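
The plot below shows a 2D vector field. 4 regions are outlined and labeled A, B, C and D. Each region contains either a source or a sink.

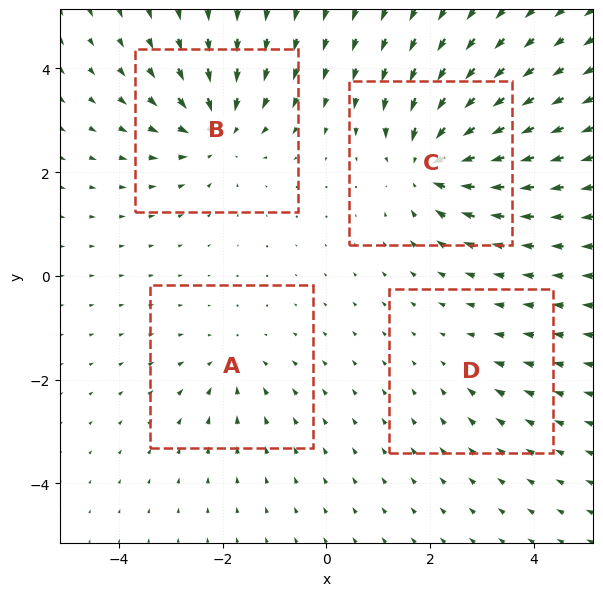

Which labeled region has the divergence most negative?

C

Divergence at each region's feature centre — A: about -3, B: about -6, C: about -7, D: about -2. Region C is most negative.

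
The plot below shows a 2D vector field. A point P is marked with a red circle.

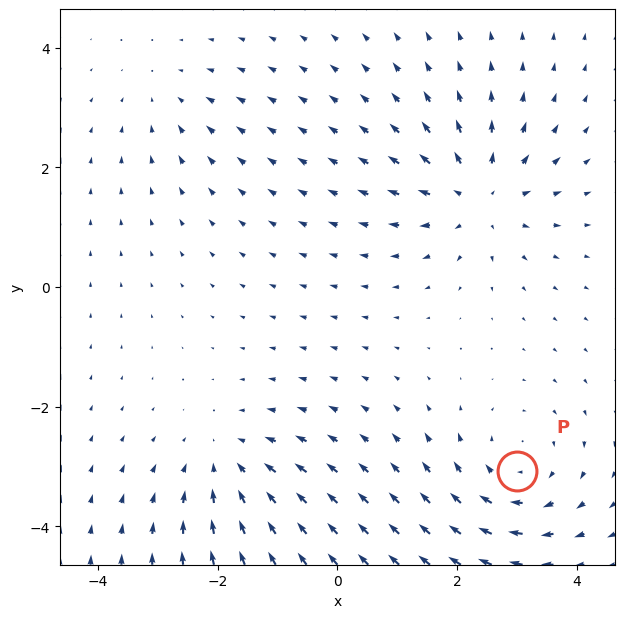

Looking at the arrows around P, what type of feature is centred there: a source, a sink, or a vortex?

vortex

At P (3.0, -3.1) the arrows circulate clockwise. Divergence ≈0, curl about -4 — near-zero divergence with nonzero curl is a vortex.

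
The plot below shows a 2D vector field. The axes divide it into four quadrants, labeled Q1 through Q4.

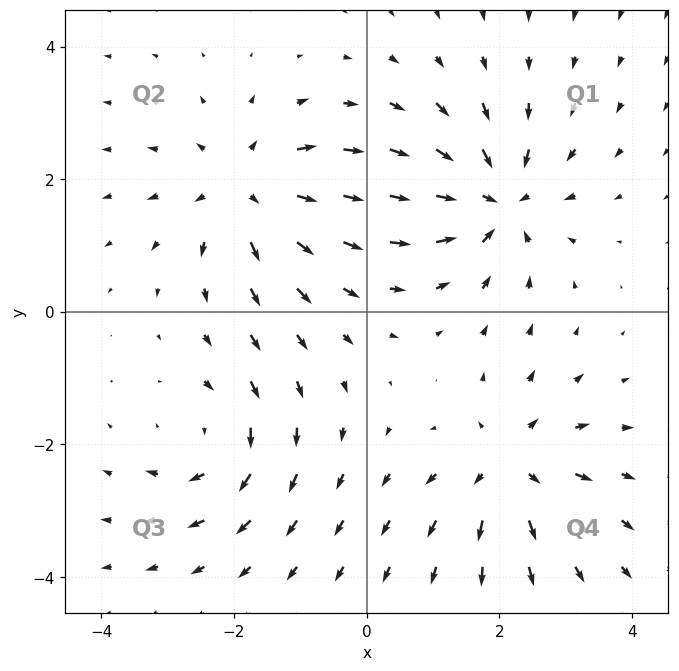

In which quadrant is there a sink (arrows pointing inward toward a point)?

The sink sits at approximately (1.9, 1.7), which lies in quadrant Q1. The divergence there is about -6, negative as expected for a sink.

Q1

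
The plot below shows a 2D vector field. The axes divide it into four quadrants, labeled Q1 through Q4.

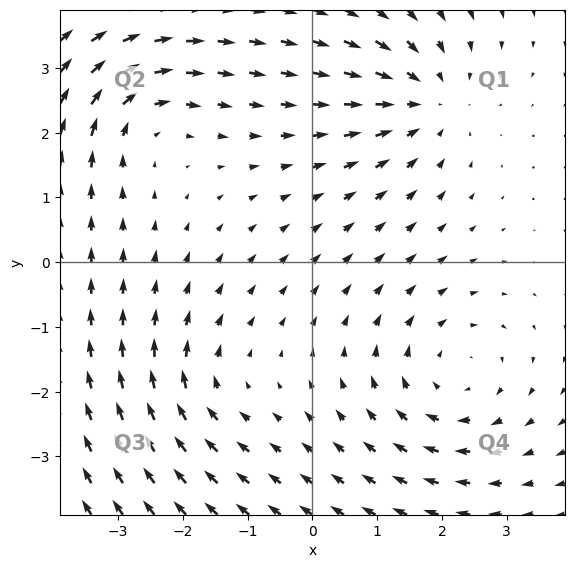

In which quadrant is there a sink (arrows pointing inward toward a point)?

The sink sits at approximately (1.8, 2.5), which lies in quadrant Q1. The divergence there is about -4, negative as expected for a sink.

Q1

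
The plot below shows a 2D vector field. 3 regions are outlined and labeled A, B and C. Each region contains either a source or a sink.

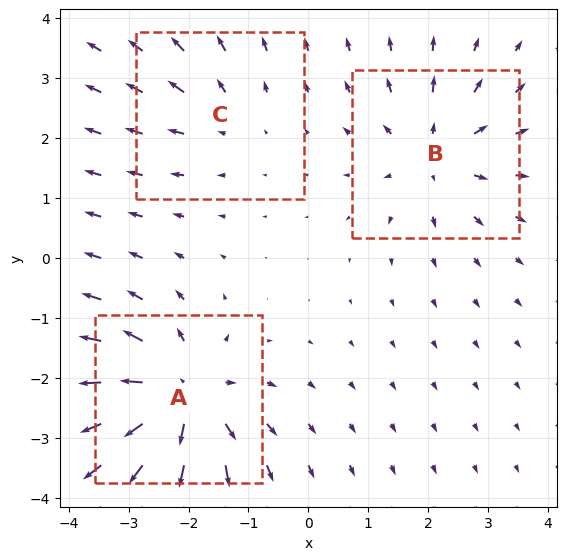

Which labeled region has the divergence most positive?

Divergence at each region's feature centre — A: about +5, B: about +3, C: about +2. Region A is most positive.

A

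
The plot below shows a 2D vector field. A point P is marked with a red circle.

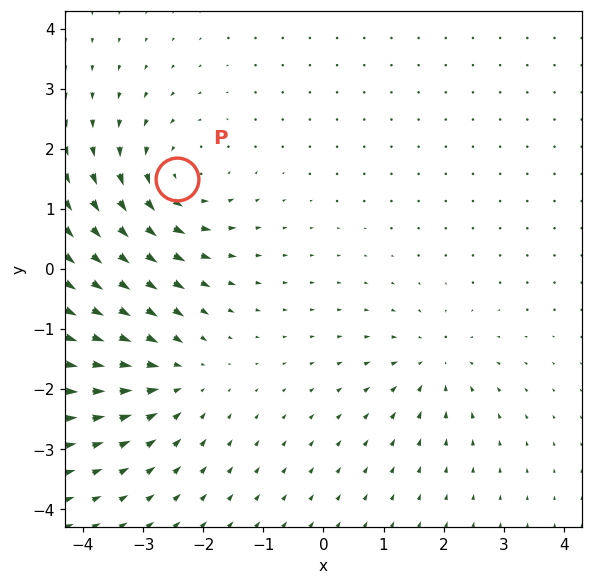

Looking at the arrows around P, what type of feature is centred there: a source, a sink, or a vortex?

vortex

At P (-2.4, 1.5) the arrows circulate counterclockwise. Divergence ≈0, curl about +4 — near-zero divergence with nonzero curl is a vortex.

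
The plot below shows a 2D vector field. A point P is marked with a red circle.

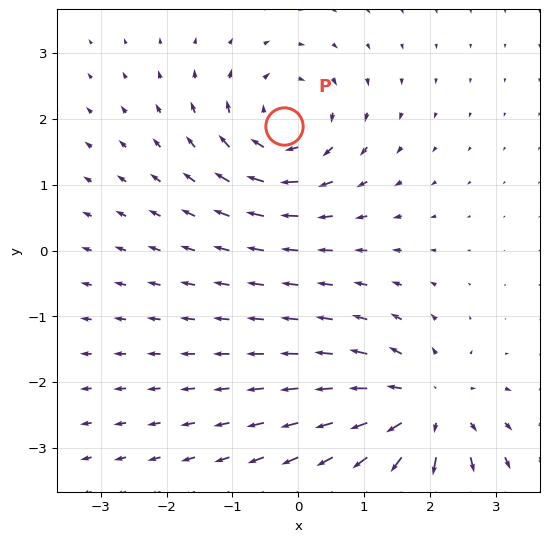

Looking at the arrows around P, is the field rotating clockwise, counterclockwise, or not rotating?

clockwise

Near P at (-0.2, 1.9) the arrows circulate clockwise. The curl (z-component) there is about -4; negative curl means clockwise rotation.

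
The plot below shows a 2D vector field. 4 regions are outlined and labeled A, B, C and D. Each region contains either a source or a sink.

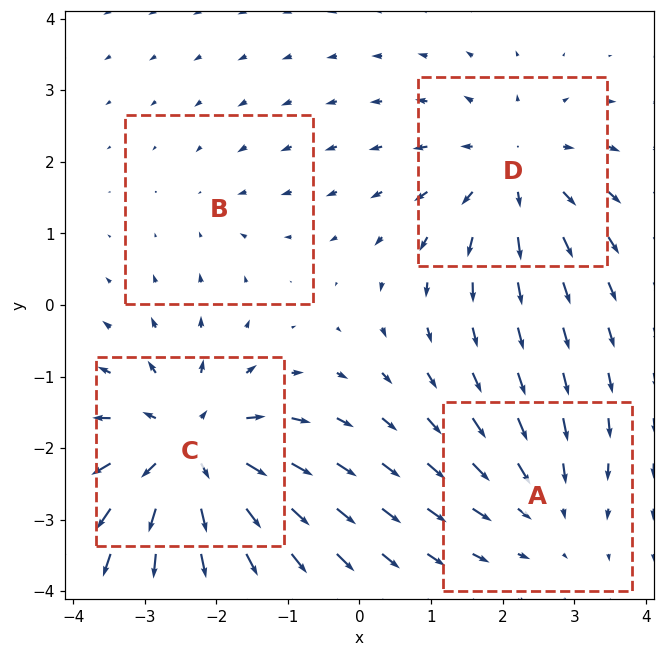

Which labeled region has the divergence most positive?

Divergence at each region's feature centre — A: about -3, B: about -2, C: about +7, D: about +4. Region C is most positive.

C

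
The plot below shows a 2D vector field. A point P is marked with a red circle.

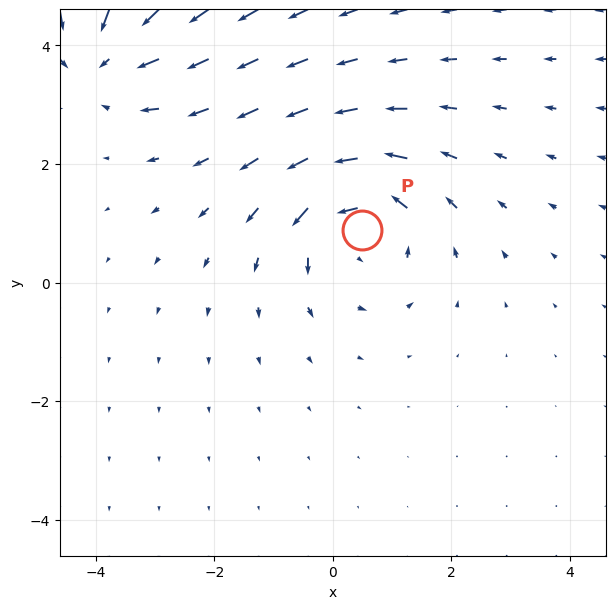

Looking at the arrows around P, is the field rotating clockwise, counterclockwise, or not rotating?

counterclockwise

Near P at (0.5, 0.9) the arrows circulate counterclockwise. The curl (z-component) there is about +5; positive curl means counterclockwise rotation.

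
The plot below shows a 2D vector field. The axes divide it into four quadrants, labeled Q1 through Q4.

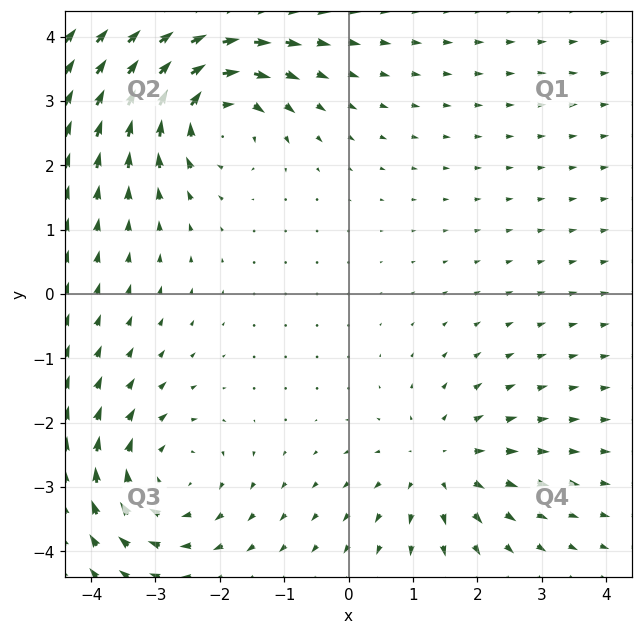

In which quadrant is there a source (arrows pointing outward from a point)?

Q4

The source sits at approximately (1.4, -2.6), which lies in quadrant Q4. The divergence there is about +3, positive as expected for a source.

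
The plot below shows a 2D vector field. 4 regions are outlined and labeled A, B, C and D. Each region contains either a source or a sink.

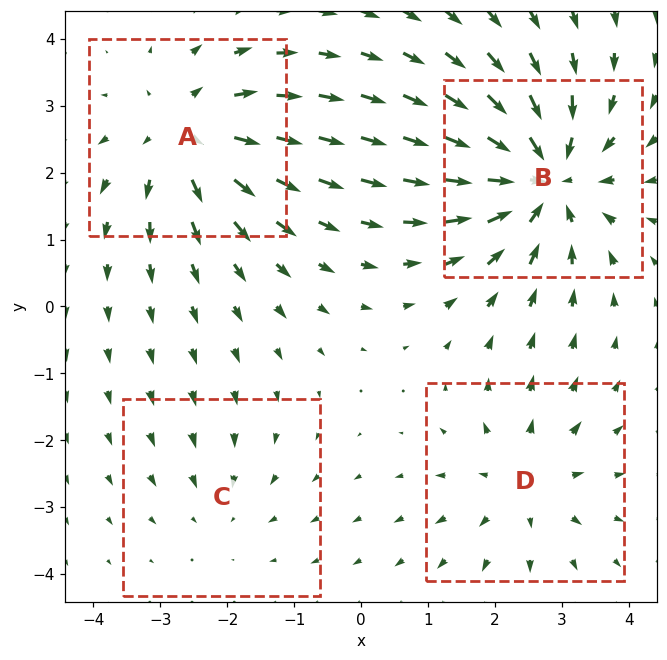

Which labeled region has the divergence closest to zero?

C

Divergence at each region's feature centre — A: about +5, B: about -6, C: about -2, D: about +3. Region C is closest to zero.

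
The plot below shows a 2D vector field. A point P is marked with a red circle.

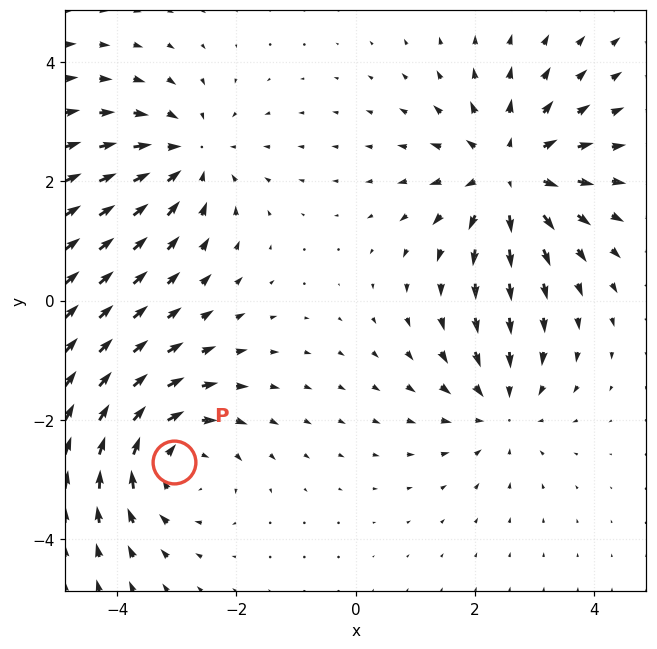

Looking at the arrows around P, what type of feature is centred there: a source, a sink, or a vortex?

vortex

At P (-3.0, -2.7) the arrows circulate clockwise. Divergence ≈0, curl about -4 — near-zero divergence with nonzero curl is a vortex.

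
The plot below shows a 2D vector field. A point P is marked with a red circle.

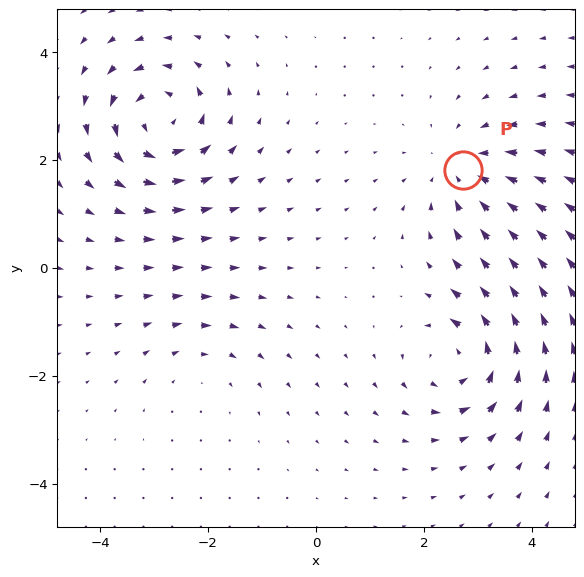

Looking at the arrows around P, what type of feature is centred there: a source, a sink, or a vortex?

sink

At P (2.7, 1.8) the arrows converge inward. Divergence about -3, curl ≈0 — negative divergence with near-zero curl is a sink.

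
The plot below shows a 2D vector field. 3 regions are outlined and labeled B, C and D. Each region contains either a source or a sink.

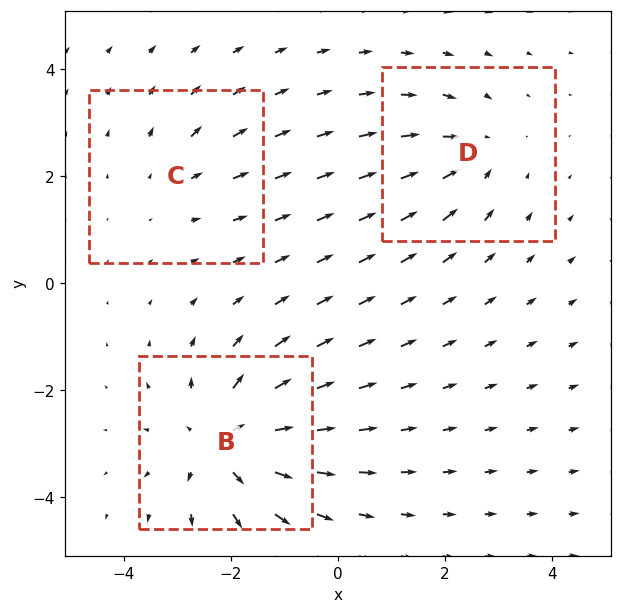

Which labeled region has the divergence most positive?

Divergence at each region's feature centre — B: about +4, C: about +2, D: about -3. Region B is most positive.

B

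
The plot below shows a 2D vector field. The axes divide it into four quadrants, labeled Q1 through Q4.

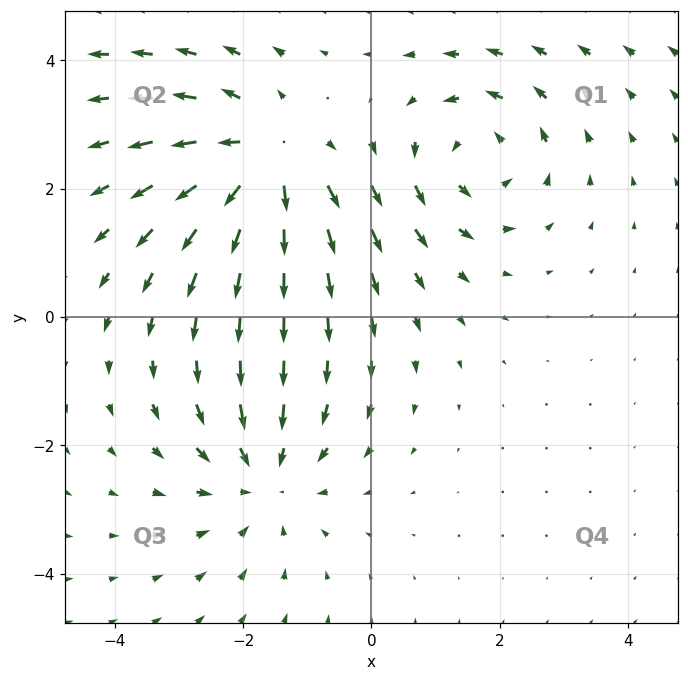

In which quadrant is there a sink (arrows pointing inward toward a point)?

Q3

The sink sits at approximately (-1.7, -2.5), which lies in quadrant Q3. The divergence there is about -3, negative as expected for a sink.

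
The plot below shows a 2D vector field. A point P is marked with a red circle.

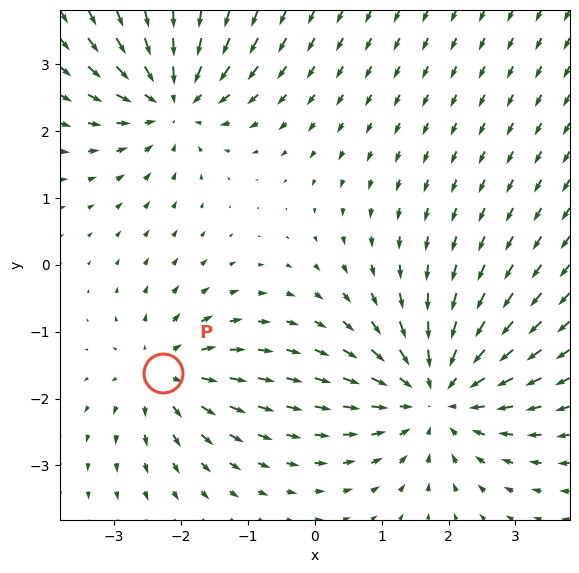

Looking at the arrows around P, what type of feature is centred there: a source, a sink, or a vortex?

source

At P (-2.3, -1.6) the arrows spread outward. Divergence about +4, curl ≈0 — positive divergence with near-zero curl is a source.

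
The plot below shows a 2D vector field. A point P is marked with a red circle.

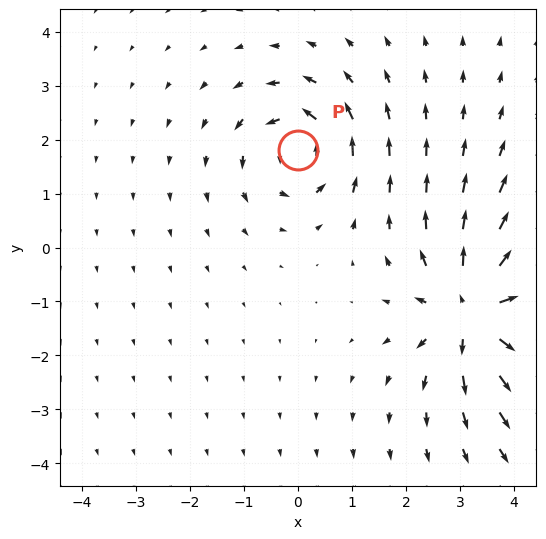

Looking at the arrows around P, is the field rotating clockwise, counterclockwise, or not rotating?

Near P at (0.0, 1.8) the arrows circulate counterclockwise. The curl (z-component) there is about +4; positive curl means counterclockwise rotation.

counterclockwise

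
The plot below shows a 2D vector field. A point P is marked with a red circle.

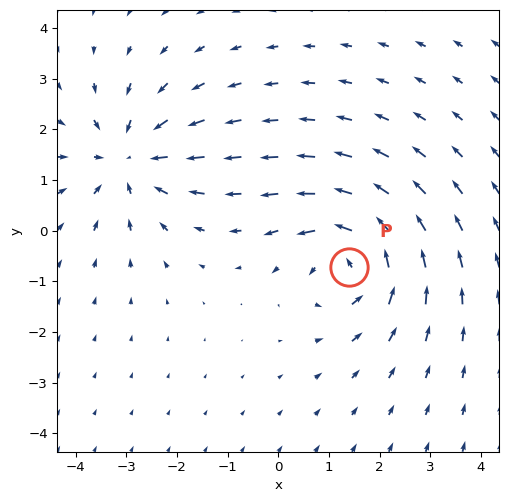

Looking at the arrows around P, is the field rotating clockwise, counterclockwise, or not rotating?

counterclockwise

Near P at (1.4, -0.7) the arrows circulate counterclockwise. The curl (z-component) there is about +5; positive curl means counterclockwise rotation.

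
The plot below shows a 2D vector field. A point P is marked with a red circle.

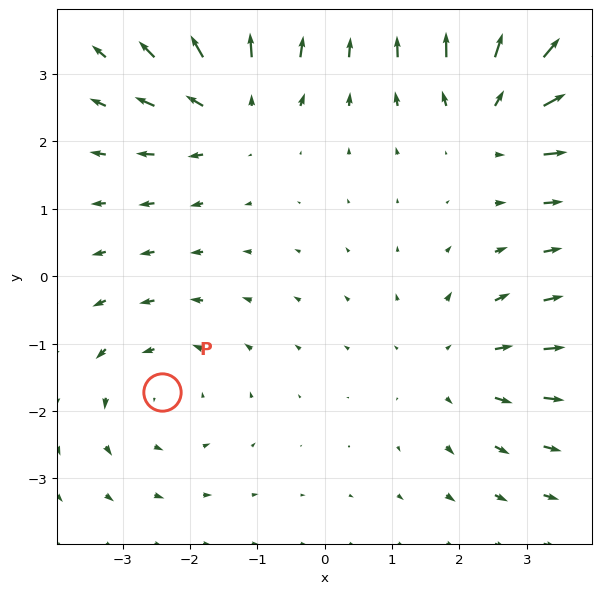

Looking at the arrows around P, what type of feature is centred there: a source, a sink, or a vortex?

At P (-2.4, -1.7) the arrows circulate counterclockwise. Divergence ≈0, curl about +3 — near-zero divergence with nonzero curl is a vortex.

vortex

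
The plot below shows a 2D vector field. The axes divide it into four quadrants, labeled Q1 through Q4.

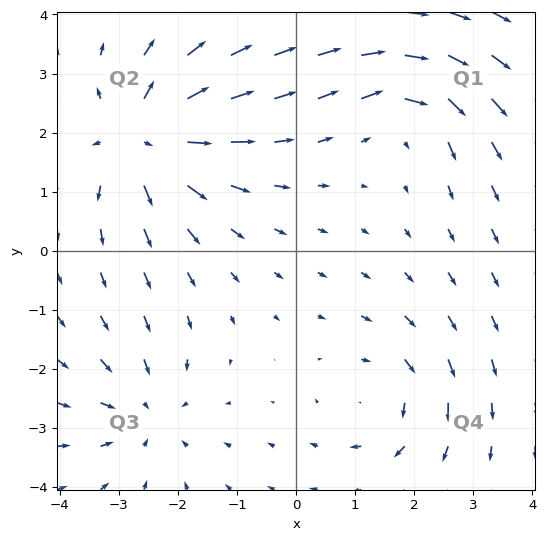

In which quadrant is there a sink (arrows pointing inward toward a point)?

The sink sits at approximately (-2.5, -2.7), which lies in quadrant Q3. The divergence there is about -3, negative as expected for a sink.

Q3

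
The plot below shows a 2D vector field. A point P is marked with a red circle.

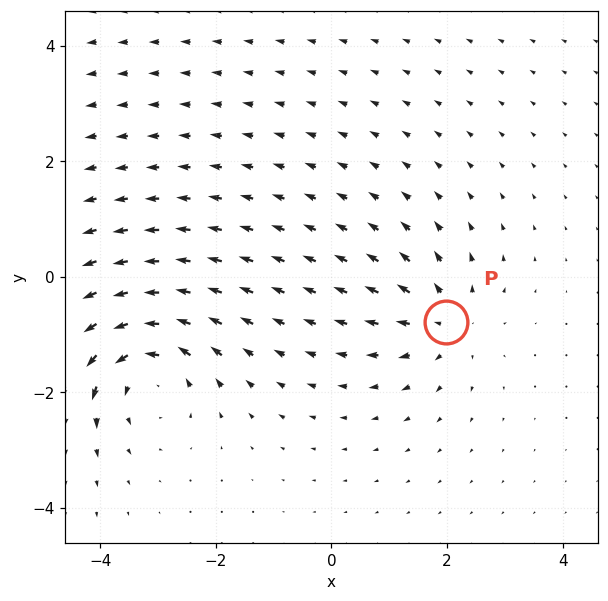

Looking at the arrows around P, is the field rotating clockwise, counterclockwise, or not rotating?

not rotating

Near P at (2.0, -0.8) the arrows show no circulation. The curl there is ≈0.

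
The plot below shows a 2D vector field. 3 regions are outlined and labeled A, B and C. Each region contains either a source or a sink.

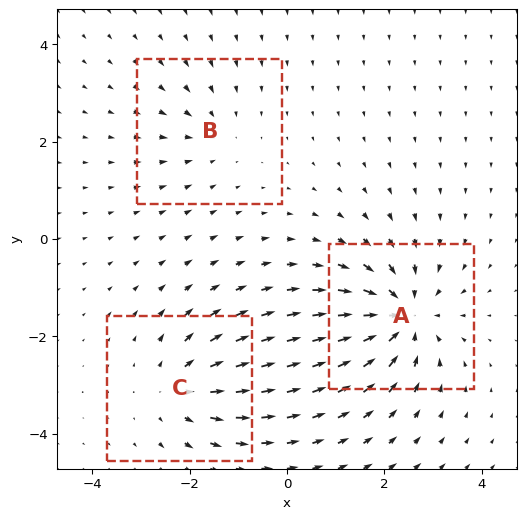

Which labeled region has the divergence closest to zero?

Divergence at each region's feature centre — A: about -5, B: about -2, C: about +3. Region B is closest to zero.

B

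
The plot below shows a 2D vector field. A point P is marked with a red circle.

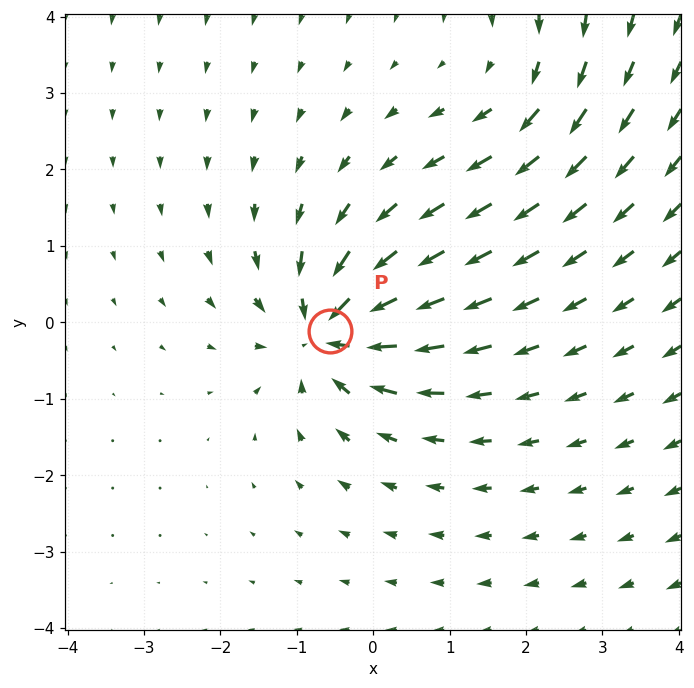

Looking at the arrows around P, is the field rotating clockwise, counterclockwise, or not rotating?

not rotating

Near P at (-0.6, -0.1) the arrows show no circulation. The curl there is ≈0.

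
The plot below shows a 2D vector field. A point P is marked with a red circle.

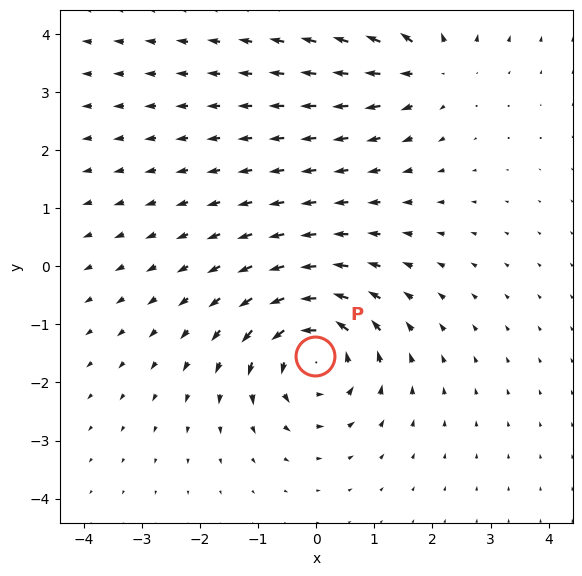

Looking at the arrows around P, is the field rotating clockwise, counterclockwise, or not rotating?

Near P at (-0.0, -1.5) the arrows circulate counterclockwise. The curl (z-component) there is about +4; positive curl means counterclockwise rotation.

counterclockwise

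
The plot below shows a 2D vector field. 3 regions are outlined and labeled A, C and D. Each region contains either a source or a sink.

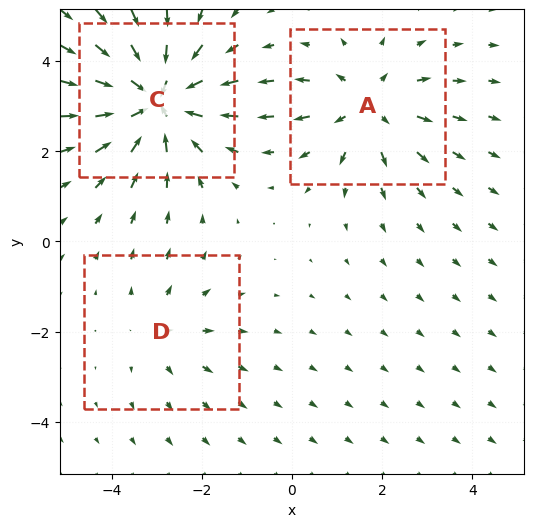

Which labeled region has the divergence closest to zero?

D

Divergence at each region's feature centre — A: about +3, C: about -5, D: about +2. Region D is closest to zero.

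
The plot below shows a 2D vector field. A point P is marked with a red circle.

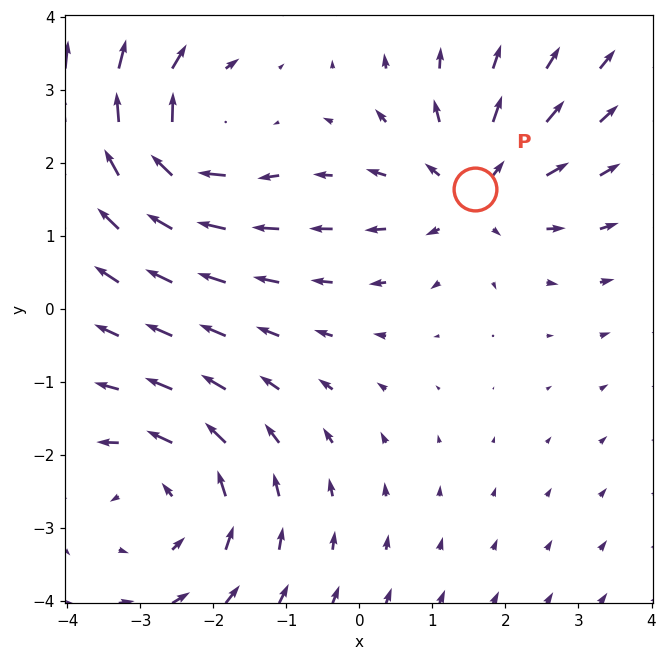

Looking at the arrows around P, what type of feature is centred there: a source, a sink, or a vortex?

At P (1.6, 1.6) the arrows spread outward. Divergence about +3, curl ≈0 — positive divergence with near-zero curl is a source.

source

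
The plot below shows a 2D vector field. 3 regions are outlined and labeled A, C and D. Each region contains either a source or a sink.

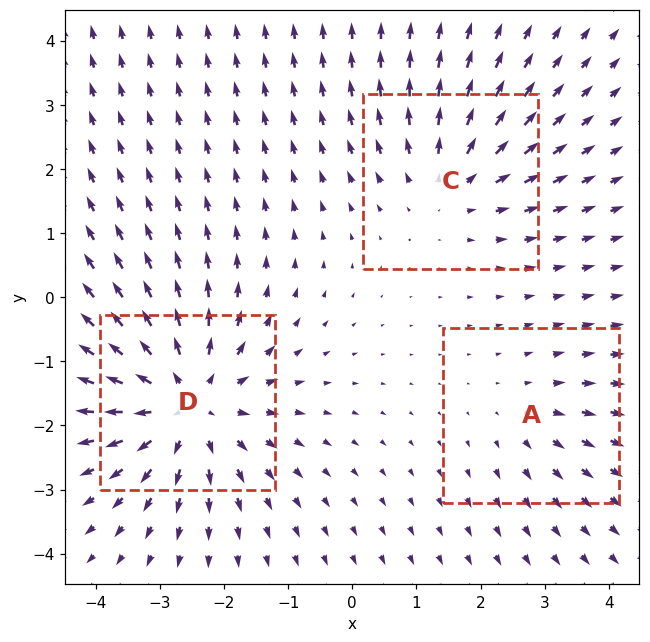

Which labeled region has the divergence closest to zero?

Divergence at each region's feature centre — A: about +2, C: about +3, D: about +5. Region A is closest to zero.

A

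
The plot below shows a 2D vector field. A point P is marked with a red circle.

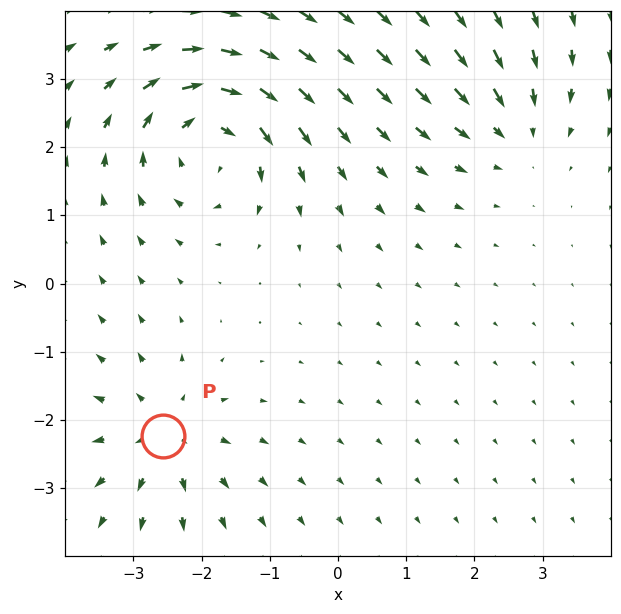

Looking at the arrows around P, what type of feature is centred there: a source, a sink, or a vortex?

source

At P (-2.6, -2.2) the arrows spread outward. Divergence about +4, curl ≈0 — positive divergence with near-zero curl is a source.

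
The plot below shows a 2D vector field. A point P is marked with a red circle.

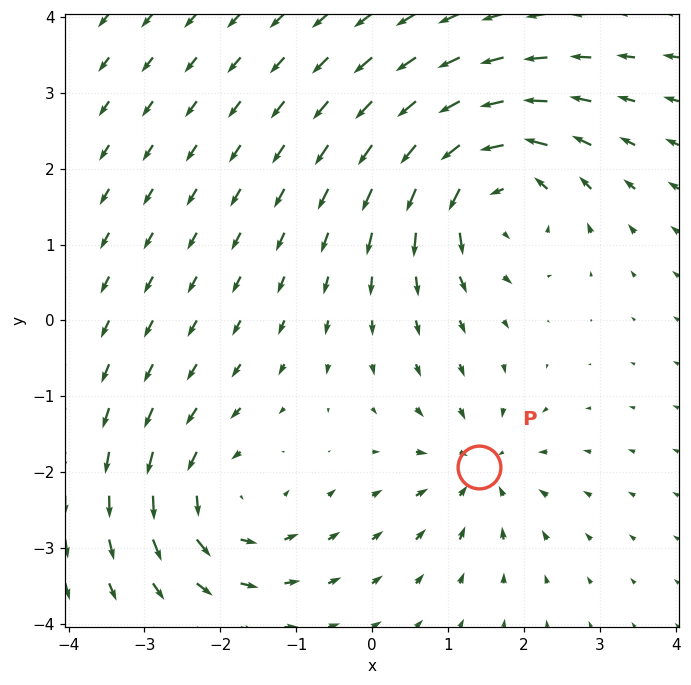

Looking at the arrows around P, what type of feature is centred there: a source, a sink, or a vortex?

sink

At P (1.4, -1.9) the arrows converge inward. Divergence about -4, curl ≈0 — negative divergence with near-zero curl is a sink.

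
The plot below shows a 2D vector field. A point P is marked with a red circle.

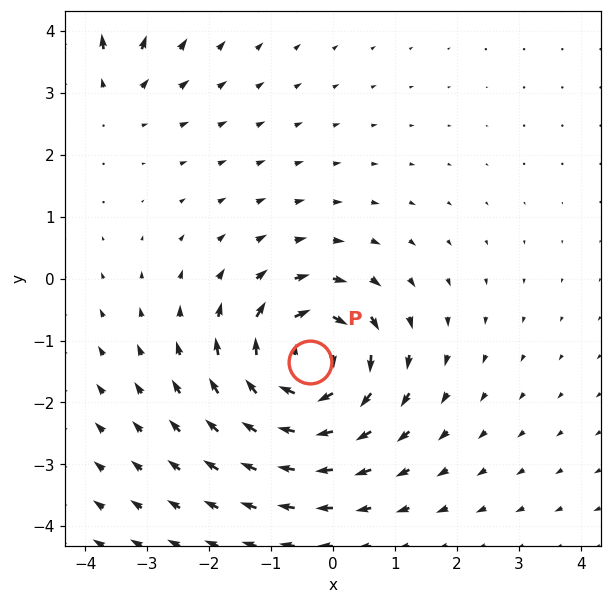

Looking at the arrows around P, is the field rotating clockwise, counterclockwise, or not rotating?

Near P at (-0.4, -1.4) the arrows circulate clockwise. The curl (z-component) there is about -6; negative curl means clockwise rotation.

clockwise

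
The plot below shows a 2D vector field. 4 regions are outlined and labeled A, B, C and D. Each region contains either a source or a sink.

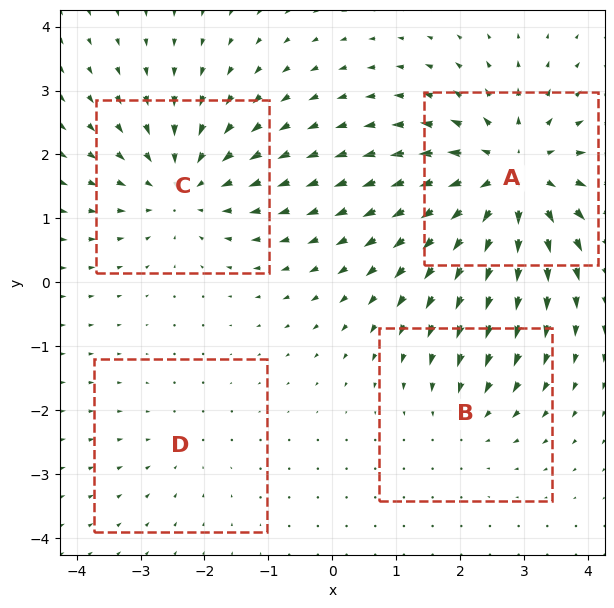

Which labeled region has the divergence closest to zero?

D

Divergence at each region's feature centre — A: about +6, B: about -3, C: about -4, D: about -2. Region D is closest to zero.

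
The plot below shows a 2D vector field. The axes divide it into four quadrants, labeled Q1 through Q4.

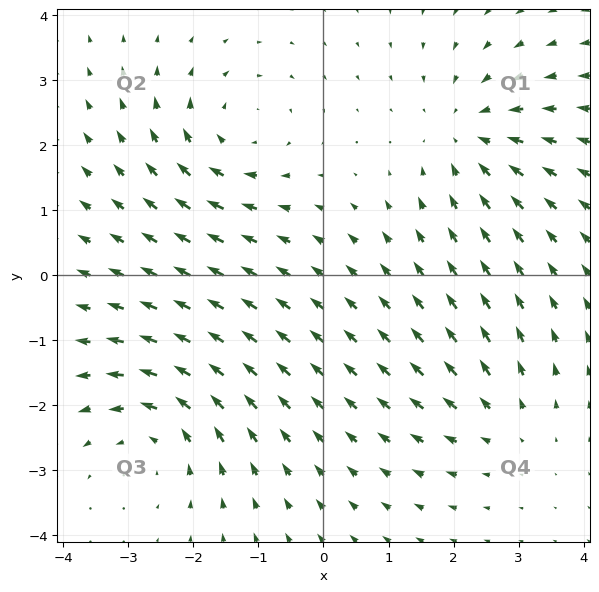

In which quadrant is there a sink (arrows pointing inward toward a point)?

Q1

The sink sits at approximately (2.2, 2.2), which lies in quadrant Q1. The divergence there is about -4, negative as expected for a sink.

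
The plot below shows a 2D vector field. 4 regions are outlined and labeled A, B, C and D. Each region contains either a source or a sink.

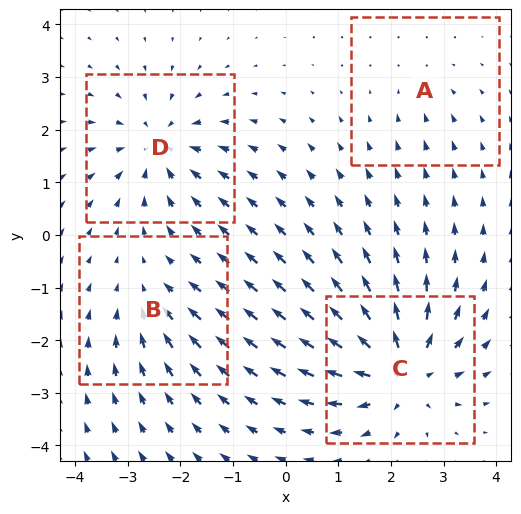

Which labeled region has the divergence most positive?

Divergence at each region's feature centre — A: about -2, B: about -3, C: about +8, D: about -6. Region C is most positive.

C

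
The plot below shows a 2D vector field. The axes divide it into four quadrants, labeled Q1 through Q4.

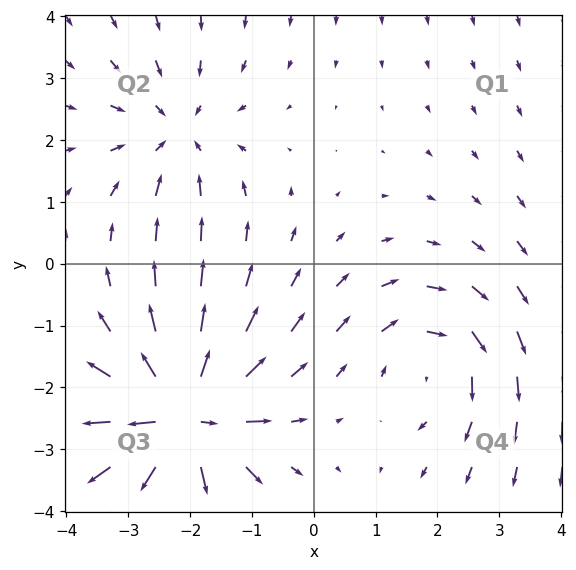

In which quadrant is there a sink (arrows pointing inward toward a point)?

The sink sits at approximately (-2.2, 2.1), which lies in quadrant Q2. The divergence there is about -3, negative as expected for a sink.

Q2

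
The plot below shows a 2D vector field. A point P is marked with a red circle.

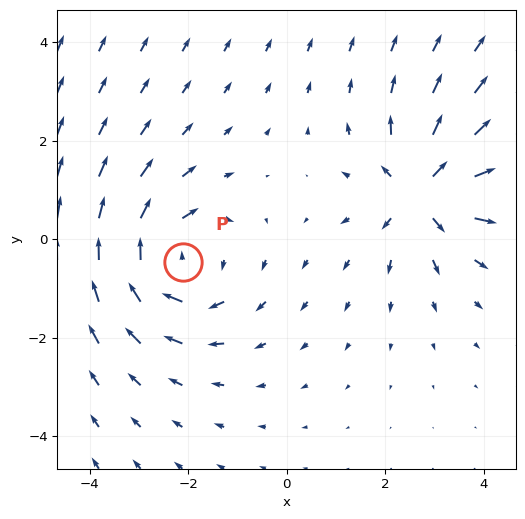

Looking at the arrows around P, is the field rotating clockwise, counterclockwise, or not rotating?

Near P at (-2.1, -0.5) the arrows circulate clockwise. The curl (z-component) there is about -3; negative curl means clockwise rotation.

clockwise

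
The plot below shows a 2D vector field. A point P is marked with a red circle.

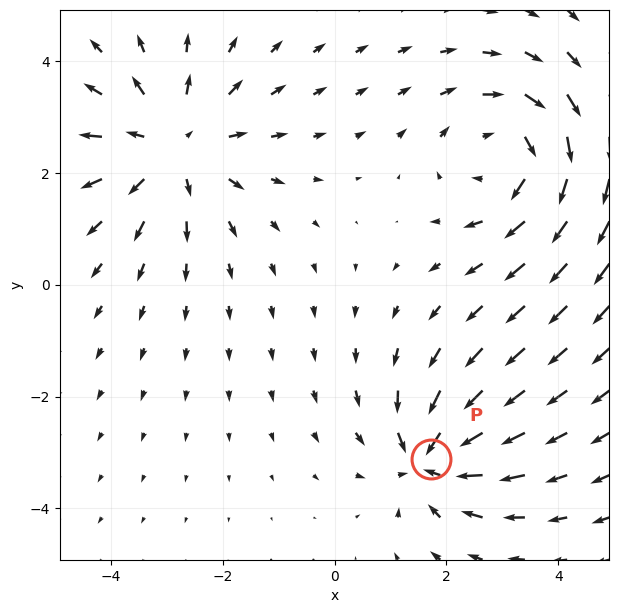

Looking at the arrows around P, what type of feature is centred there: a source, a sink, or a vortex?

At P (1.7, -3.1) the arrows converge inward. Divergence about -4, curl ≈0 — negative divergence with near-zero curl is a sink.

sink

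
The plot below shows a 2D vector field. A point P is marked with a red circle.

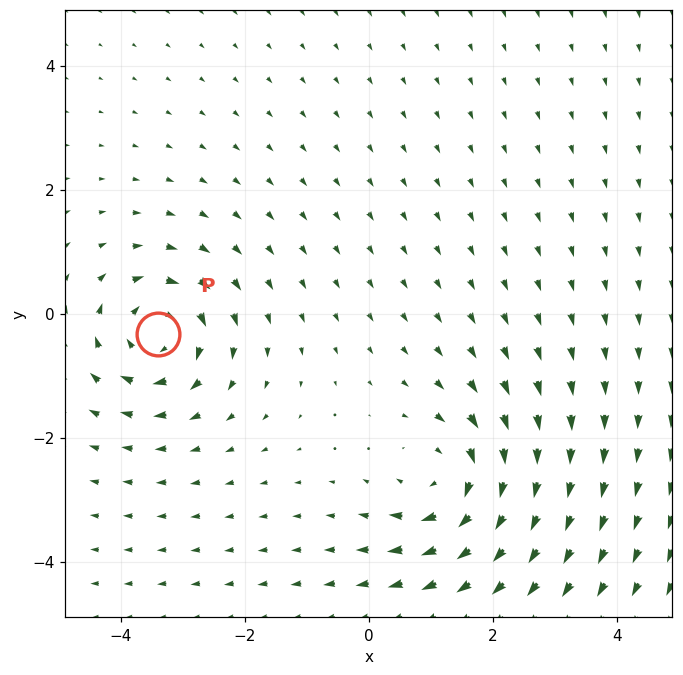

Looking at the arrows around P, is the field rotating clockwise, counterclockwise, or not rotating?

Near P at (-3.4, -0.3) the arrows circulate clockwise. The curl (z-component) there is about -5; negative curl means clockwise rotation.

clockwise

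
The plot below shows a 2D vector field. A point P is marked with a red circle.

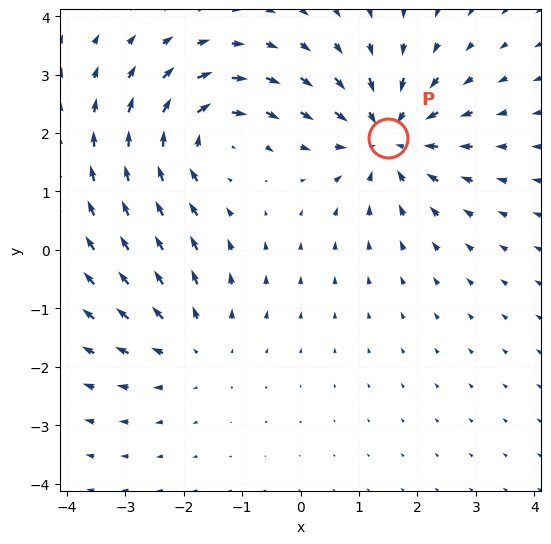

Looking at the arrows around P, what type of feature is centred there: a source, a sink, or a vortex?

sink

At P (1.5, 1.9) the arrows converge inward. Divergence about -4, curl ≈0 — negative divergence with near-zero curl is a sink.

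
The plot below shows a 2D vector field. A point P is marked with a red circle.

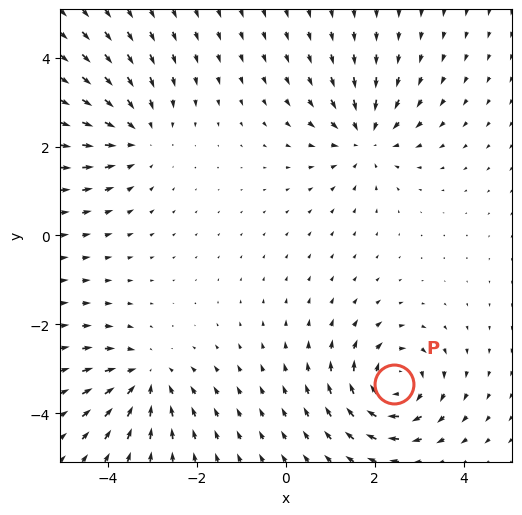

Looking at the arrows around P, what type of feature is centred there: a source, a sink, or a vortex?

At P (2.4, -3.4) the arrows circulate clockwise. Divergence ≈0, curl about -6 — near-zero divergence with nonzero curl is a vortex.

vortex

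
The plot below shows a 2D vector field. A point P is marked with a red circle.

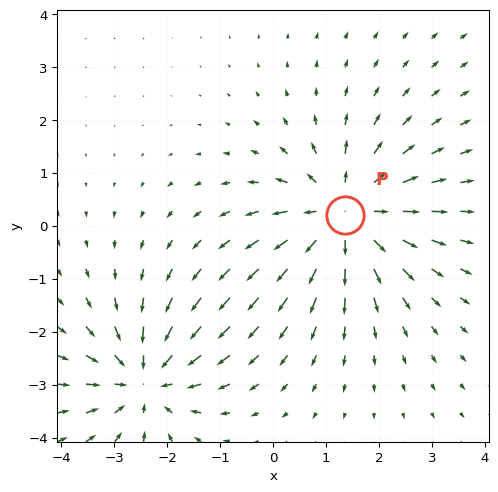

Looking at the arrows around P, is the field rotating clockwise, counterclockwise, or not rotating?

Near P at (1.4, 0.2) the arrows show no circulation. The curl there is ≈0.

not rotating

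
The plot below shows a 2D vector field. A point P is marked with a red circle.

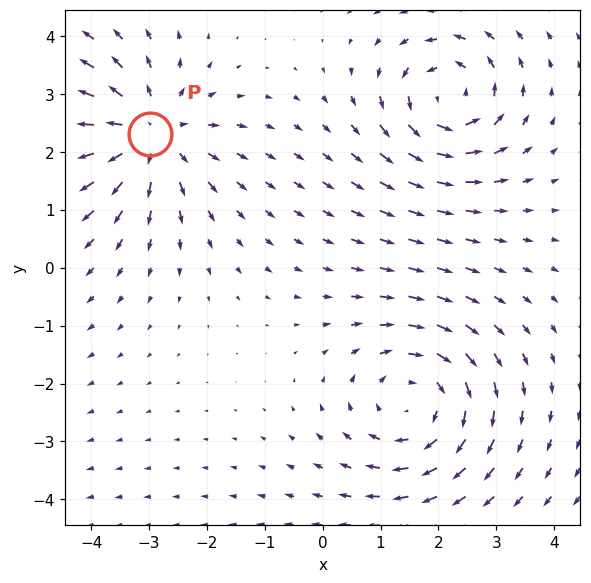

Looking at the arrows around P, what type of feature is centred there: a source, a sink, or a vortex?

source

At P (-3.0, 2.3) the arrows spread outward. Divergence about +4, curl ≈0 — positive divergence with near-zero curl is a source.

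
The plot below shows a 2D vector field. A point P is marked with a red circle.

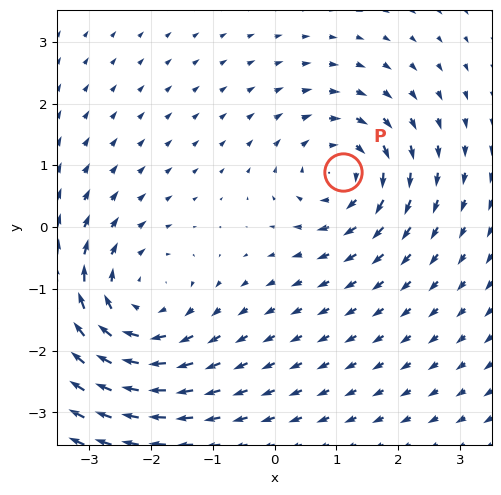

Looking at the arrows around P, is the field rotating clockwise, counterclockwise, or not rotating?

Near P at (1.1, 0.9) the arrows circulate clockwise. The curl (z-component) there is about -3; negative curl means clockwise rotation.

clockwise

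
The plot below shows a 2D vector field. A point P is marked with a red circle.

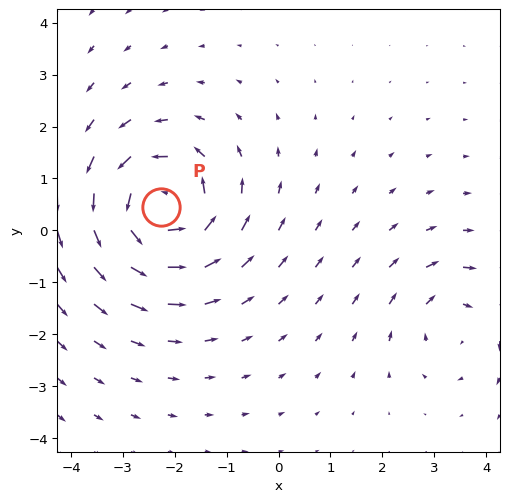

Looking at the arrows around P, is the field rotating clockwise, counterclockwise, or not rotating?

counterclockwise

Near P at (-2.3, 0.4) the arrows circulate counterclockwise. The curl (z-component) there is about +5; positive curl means counterclockwise rotation.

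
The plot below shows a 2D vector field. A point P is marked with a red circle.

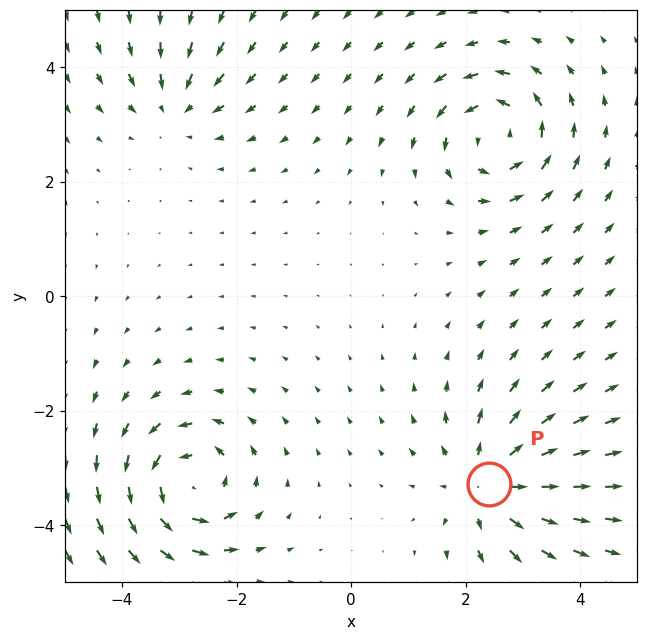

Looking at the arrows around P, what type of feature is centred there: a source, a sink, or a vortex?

source

At P (2.4, -3.3) the arrows spread outward. Divergence about +5, curl ≈0 — positive divergence with near-zero curl is a source.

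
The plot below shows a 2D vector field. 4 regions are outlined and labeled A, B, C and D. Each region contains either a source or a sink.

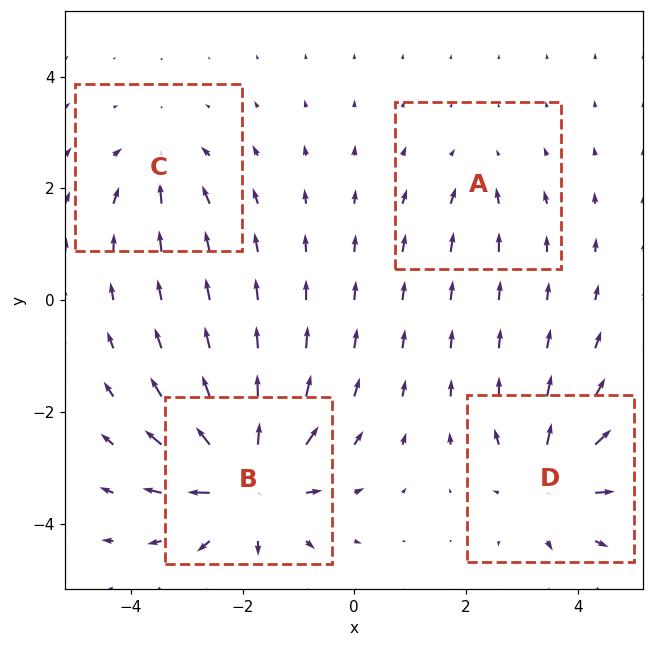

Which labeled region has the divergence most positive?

Divergence at each region's feature centre — A: about -3, B: about +8, C: about -4, D: about +6. Region B is most positive.

B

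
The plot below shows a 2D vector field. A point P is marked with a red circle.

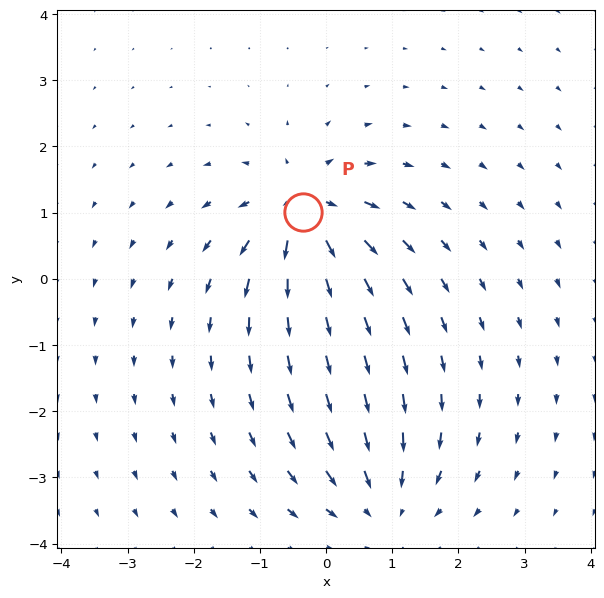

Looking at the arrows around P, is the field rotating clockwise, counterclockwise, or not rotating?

Near P at (-0.3, 1.0) the arrows show no circulation. The curl there is ≈0.

not rotating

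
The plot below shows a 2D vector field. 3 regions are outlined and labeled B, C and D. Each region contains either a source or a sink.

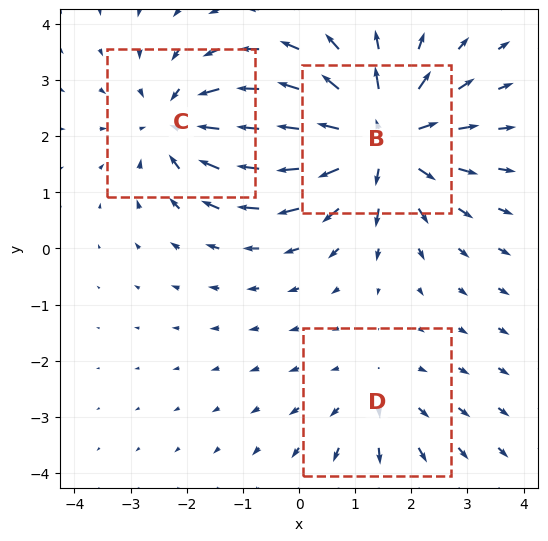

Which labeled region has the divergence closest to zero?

D

Divergence at each region's feature centre — B: about +5, C: about -3, D: about +2. Region D is closest to zero.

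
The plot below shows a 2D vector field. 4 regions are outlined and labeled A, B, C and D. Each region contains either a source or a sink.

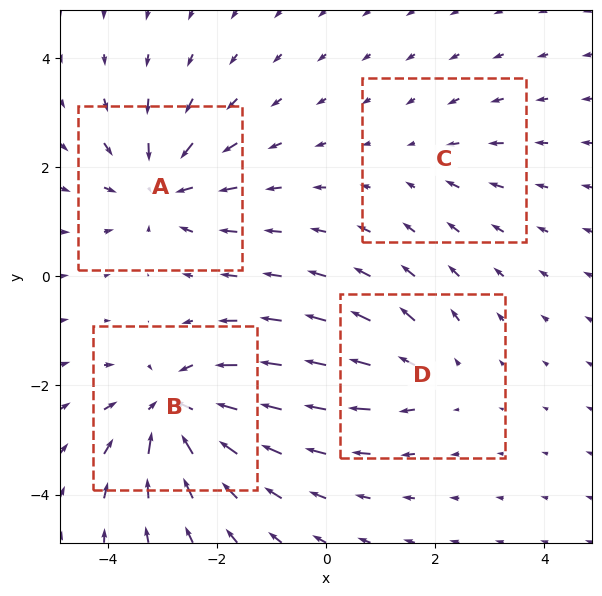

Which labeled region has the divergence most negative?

Divergence at each region's feature centre — A: about -5, B: about -6, C: about -2, D: about +3. Region B is most negative.

B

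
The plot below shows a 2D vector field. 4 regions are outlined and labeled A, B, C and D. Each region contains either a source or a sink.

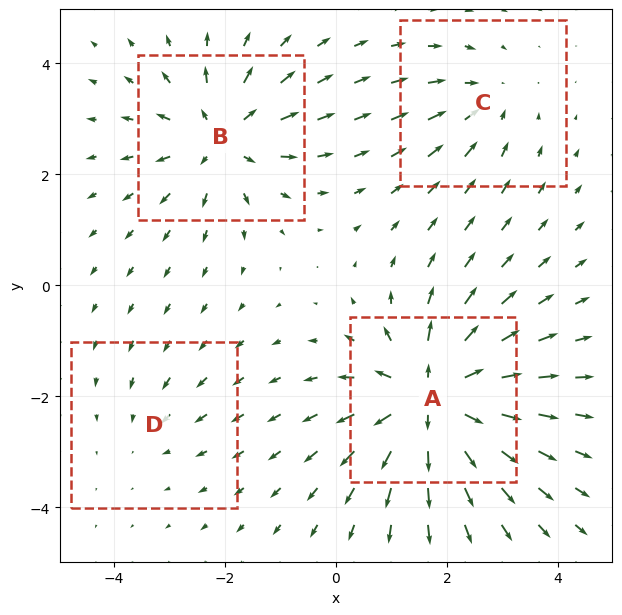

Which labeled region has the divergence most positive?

A

Divergence at each region's feature centre — A: about +8, B: about +5, C: about -3, D: about -2. Region A is most positive.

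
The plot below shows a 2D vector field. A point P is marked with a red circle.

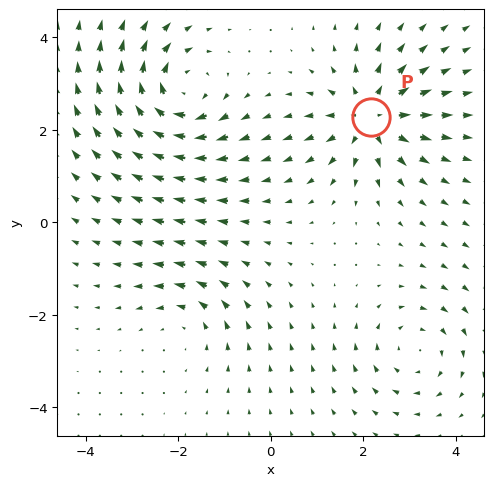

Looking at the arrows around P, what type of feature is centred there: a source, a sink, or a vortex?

source

At P (2.2, 2.3) the arrows spread outward. Divergence about +5, curl ≈0 — positive divergence with near-zero curl is a source.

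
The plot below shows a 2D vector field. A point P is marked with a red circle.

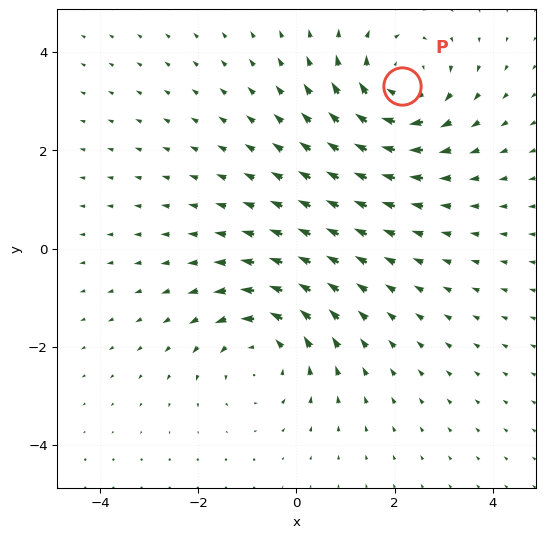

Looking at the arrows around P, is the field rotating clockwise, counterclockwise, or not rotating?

clockwise

Near P at (2.1, 3.3) the arrows circulate clockwise. The curl (z-component) there is about -5; negative curl means clockwise rotation.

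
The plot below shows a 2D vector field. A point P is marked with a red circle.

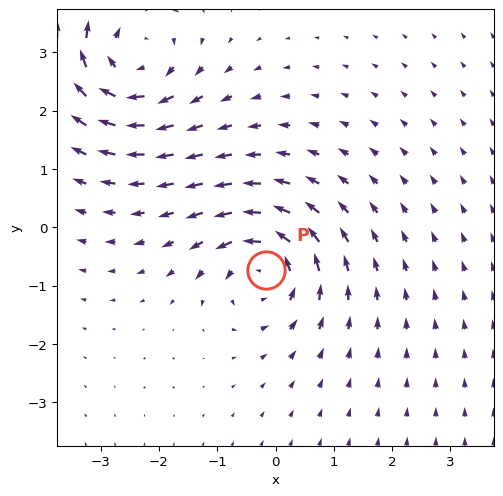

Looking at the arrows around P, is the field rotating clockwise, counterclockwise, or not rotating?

Near P at (-0.2, -0.7) the arrows circulate counterclockwise. The curl (z-component) there is about +4; positive curl means counterclockwise rotation.

counterclockwise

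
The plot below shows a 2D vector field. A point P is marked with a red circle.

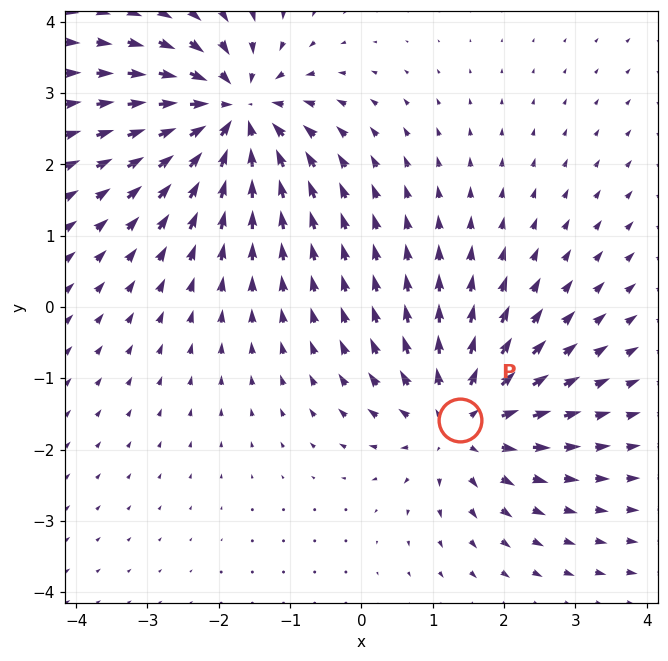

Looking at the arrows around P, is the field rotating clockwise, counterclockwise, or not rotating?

not rotating

Near P at (1.4, -1.6) the arrows show no circulation. The curl there is ≈0.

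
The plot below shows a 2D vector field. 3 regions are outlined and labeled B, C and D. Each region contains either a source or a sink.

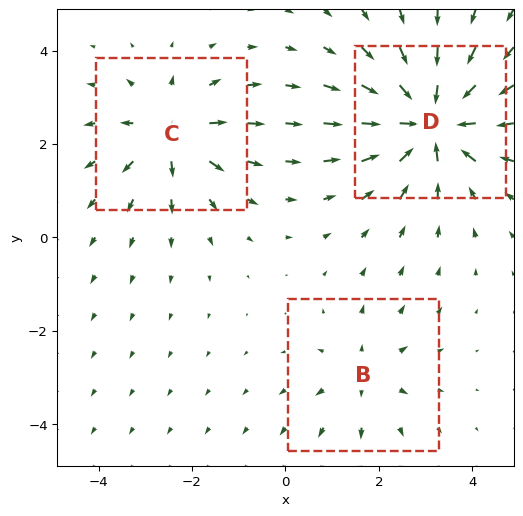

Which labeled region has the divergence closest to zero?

Divergence at each region's feature centre — B: about +2, C: about +4, D: about -6. Region B is closest to zero.

B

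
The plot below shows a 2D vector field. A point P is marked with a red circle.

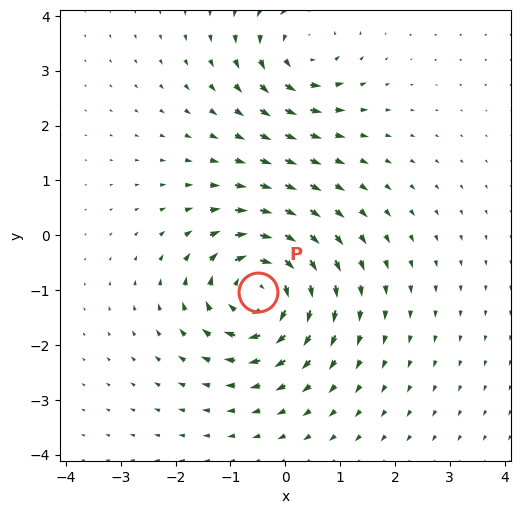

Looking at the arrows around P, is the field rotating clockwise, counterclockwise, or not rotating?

clockwise

Near P at (-0.5, -1.0) the arrows circulate clockwise. The curl (z-component) there is about -6; negative curl means clockwise rotation.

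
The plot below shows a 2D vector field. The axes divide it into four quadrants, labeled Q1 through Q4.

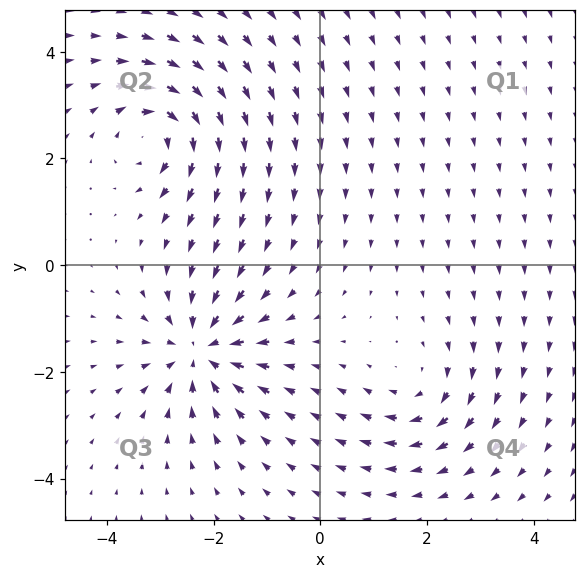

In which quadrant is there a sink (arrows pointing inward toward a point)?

The sink sits at approximately (-2.2, -1.6), which lies in quadrant Q3. The divergence there is about -5, negative as expected for a sink.

Q3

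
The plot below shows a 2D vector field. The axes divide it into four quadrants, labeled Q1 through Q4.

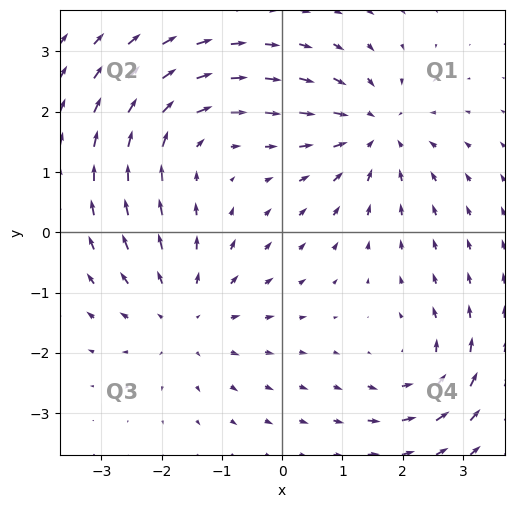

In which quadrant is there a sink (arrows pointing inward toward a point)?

The sink sits at approximately (1.6, 1.7), which lies in quadrant Q1. The divergence there is about -5, negative as expected for a sink.

Q1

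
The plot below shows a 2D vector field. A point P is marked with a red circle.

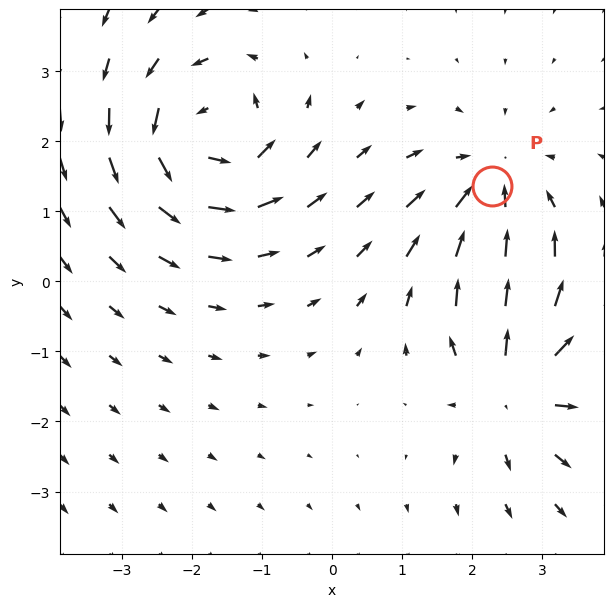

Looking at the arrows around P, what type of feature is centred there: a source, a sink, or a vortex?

sink

At P (2.3, 1.4) the arrows converge inward. Divergence about -3, curl ≈0 — negative divergence with near-zero curl is a sink.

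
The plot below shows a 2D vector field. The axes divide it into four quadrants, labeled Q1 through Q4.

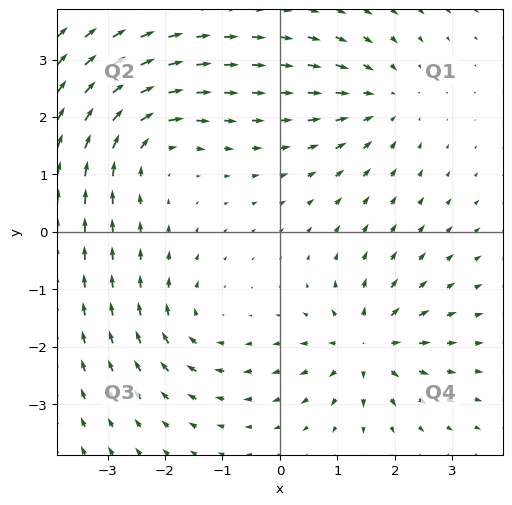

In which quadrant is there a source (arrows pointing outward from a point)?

The source sits at approximately (1.5, -2.0), which lies in quadrant Q4. The divergence there is about +5, positive as expected for a source.

Q4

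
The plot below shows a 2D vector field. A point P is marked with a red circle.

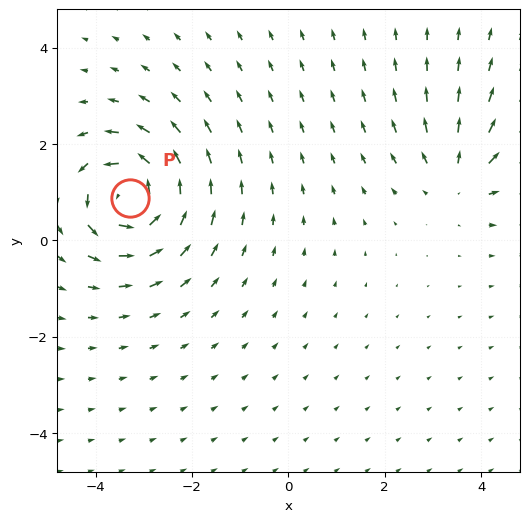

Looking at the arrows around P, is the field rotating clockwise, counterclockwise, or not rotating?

counterclockwise

Near P at (-3.3, 0.9) the arrows circulate counterclockwise. The curl (z-component) there is about +7; positive curl means counterclockwise rotation.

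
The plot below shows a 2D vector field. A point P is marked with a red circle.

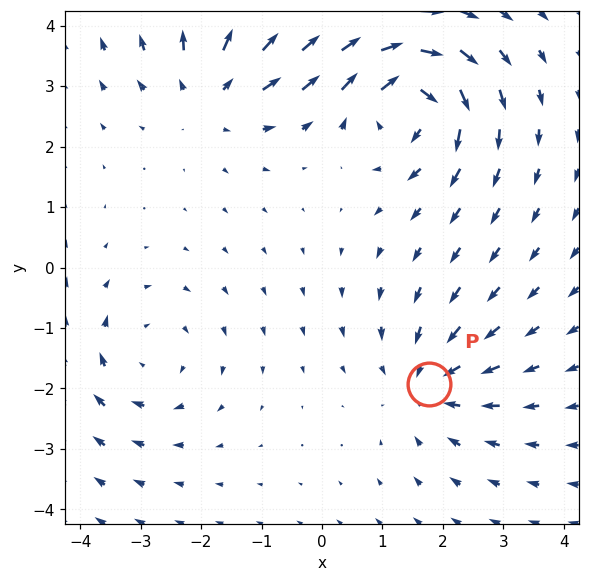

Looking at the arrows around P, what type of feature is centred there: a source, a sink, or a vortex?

At P (1.8, -1.9) the arrows converge inward. Divergence about -3, curl ≈0 — negative divergence with near-zero curl is a sink.

sink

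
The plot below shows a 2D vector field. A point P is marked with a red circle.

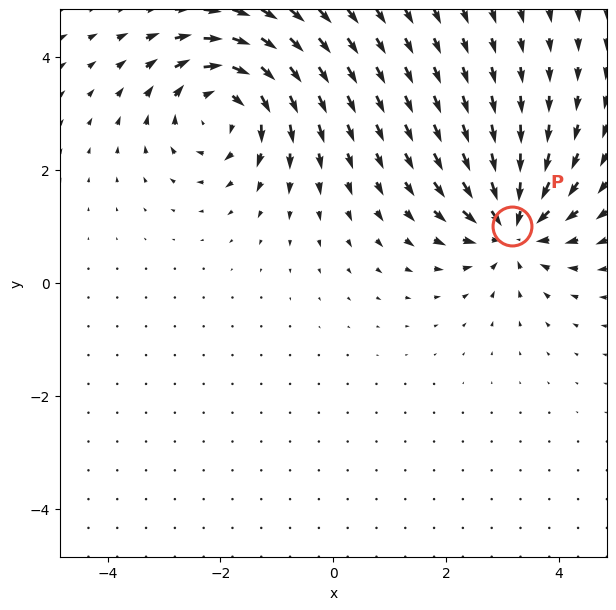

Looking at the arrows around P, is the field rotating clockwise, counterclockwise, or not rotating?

Near P at (3.2, 1.0) the arrows show no circulation. The curl there is ≈0.

not rotating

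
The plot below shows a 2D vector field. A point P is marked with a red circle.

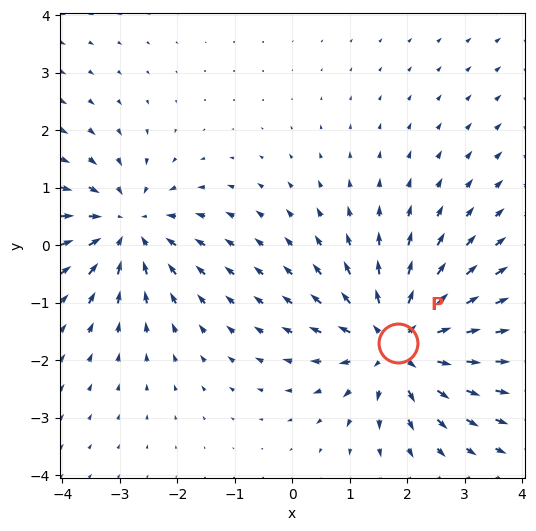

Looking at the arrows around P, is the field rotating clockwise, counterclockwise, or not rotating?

not rotating

Near P at (1.8, -1.7) the arrows show no circulation. The curl there is ≈0.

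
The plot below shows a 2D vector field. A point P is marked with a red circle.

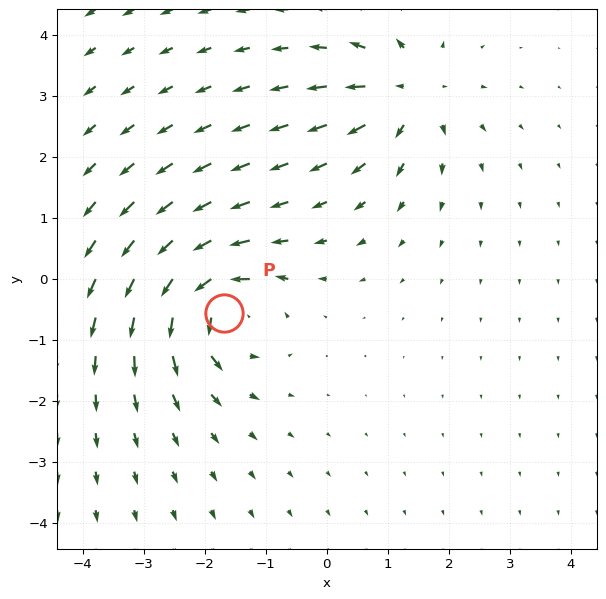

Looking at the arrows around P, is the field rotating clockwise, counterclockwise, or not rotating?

counterclockwise

Near P at (-1.7, -0.6) the arrows circulate counterclockwise. The curl (z-component) there is about +7; positive curl means counterclockwise rotation.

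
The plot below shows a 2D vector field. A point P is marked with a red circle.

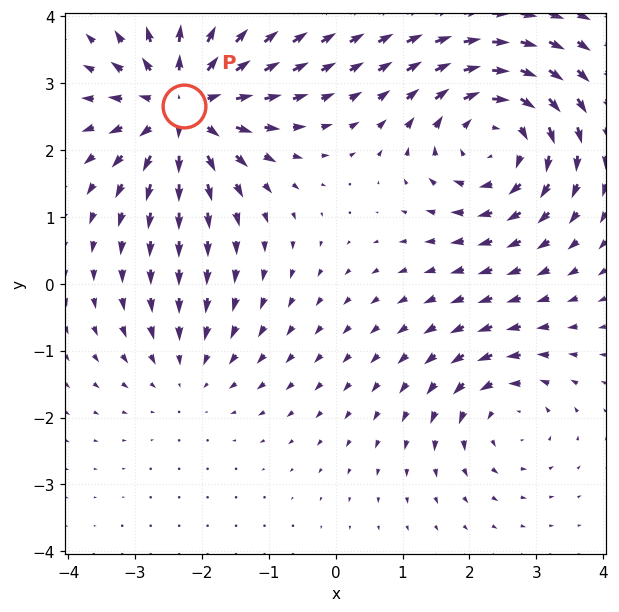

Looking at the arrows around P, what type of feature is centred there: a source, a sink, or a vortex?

source

At P (-2.3, 2.7) the arrows spread outward. Divergence about +6, curl ≈0 — positive divergence with near-zero curl is a source.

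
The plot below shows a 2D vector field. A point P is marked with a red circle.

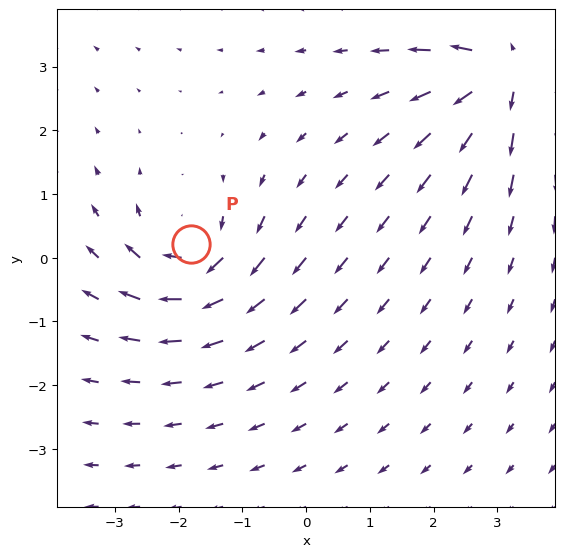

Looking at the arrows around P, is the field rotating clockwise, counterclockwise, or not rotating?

Near P at (-1.8, 0.2) the arrows circulate clockwise. The curl (z-component) there is about -4; negative curl means clockwise rotation.

clockwise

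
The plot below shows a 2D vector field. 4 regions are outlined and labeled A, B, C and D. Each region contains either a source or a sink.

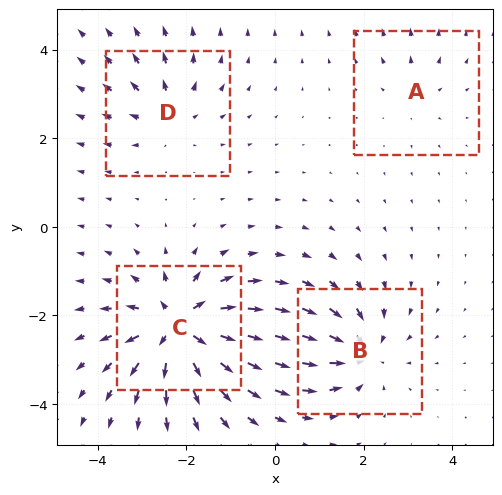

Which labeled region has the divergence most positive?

Divergence at each region's feature centre — A: about +3, B: about -6, C: about +9, D: about +4. Region C is most positive.

C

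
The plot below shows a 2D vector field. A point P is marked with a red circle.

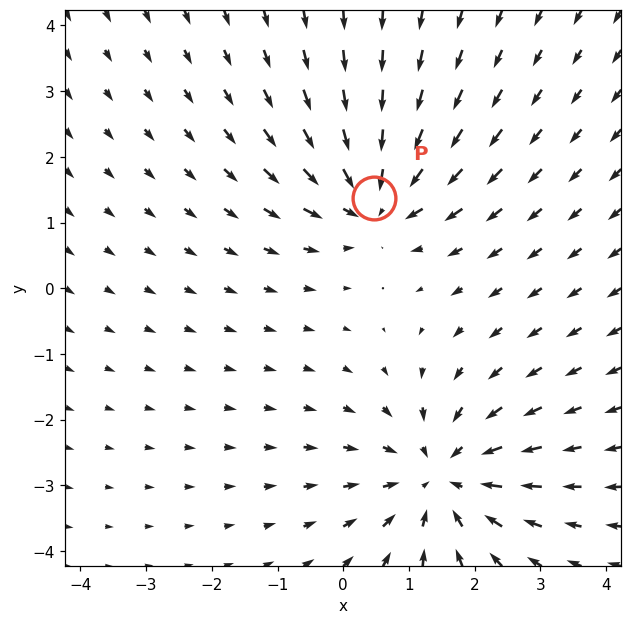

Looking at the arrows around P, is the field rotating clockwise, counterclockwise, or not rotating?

Near P at (0.5, 1.4) the arrows show no circulation. The curl there is ≈0.

not rotating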